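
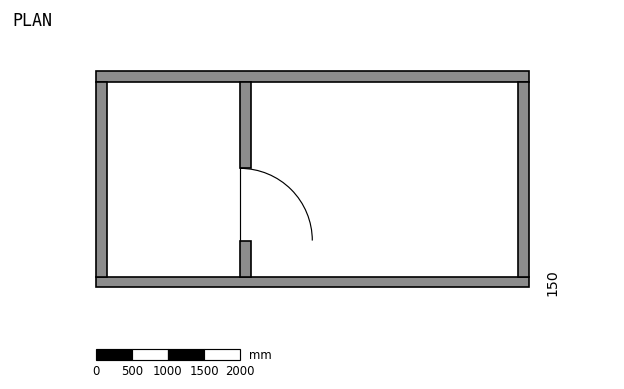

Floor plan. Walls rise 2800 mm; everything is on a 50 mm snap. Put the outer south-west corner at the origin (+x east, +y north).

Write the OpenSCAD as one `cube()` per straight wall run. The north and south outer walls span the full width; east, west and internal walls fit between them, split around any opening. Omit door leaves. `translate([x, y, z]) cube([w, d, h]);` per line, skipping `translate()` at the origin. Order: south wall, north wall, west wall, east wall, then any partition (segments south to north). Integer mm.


cube([6000, 150, 2800]);
translate([0, 2850, 0]) cube([6000, 150, 2800]);
translate([0, 150, 0]) cube([150, 2700, 2800]);
translate([5850, 150, 0]) cube([150, 2700, 2800]);
translate([2000, 150, 0]) cube([150, 500, 2800]);
translate([2000, 1650, 0]) cube([150, 1200, 2800]);


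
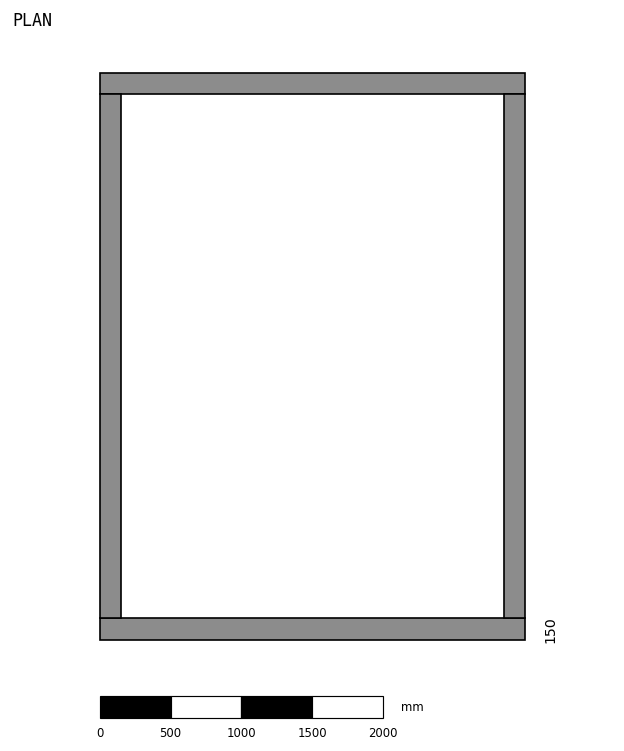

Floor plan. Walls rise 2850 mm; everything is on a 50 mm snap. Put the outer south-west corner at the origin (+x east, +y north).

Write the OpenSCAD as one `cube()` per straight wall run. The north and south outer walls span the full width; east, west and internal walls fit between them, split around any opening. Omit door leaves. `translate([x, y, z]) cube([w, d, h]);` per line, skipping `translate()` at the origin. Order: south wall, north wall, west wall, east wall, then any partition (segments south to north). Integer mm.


cube([3000, 150, 2850]);
translate([0, 3850, 0]) cube([3000, 150, 2850]);
translate([0, 150, 0]) cube([150, 3700, 2850]);
translate([2850, 150, 0]) cube([150, 3700, 2850]);


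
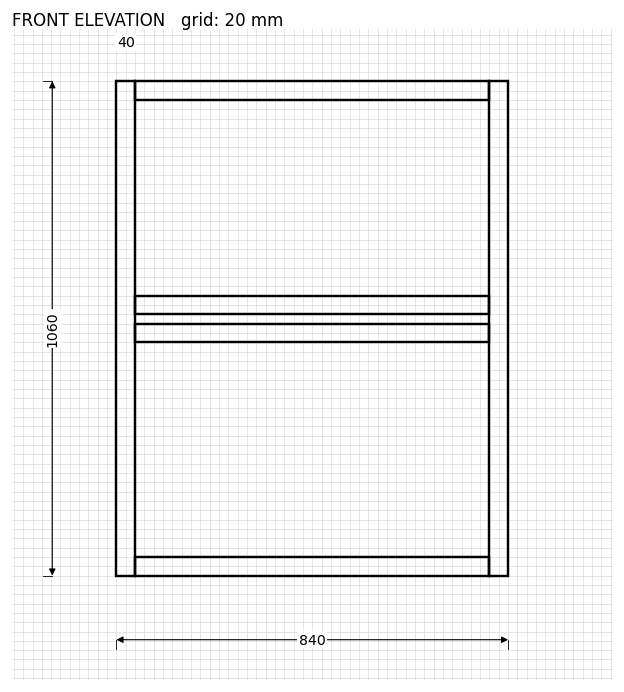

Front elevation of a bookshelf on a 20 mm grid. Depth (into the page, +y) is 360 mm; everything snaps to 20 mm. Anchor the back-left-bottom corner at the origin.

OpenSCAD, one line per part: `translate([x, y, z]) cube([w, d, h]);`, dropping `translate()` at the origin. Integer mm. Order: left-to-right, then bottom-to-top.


cube([40, 360, 1060]);
translate([40, 0, 0]) cube([760, 360, 40]);
translate([40, 0, 500]) cube([760, 360, 40]);
translate([40, 0, 560]) cube([760, 360, 40]);
translate([40, 0, 1020]) cube([760, 360, 40]);
translate([800, 0, 0]) cube([40, 360, 1060]);


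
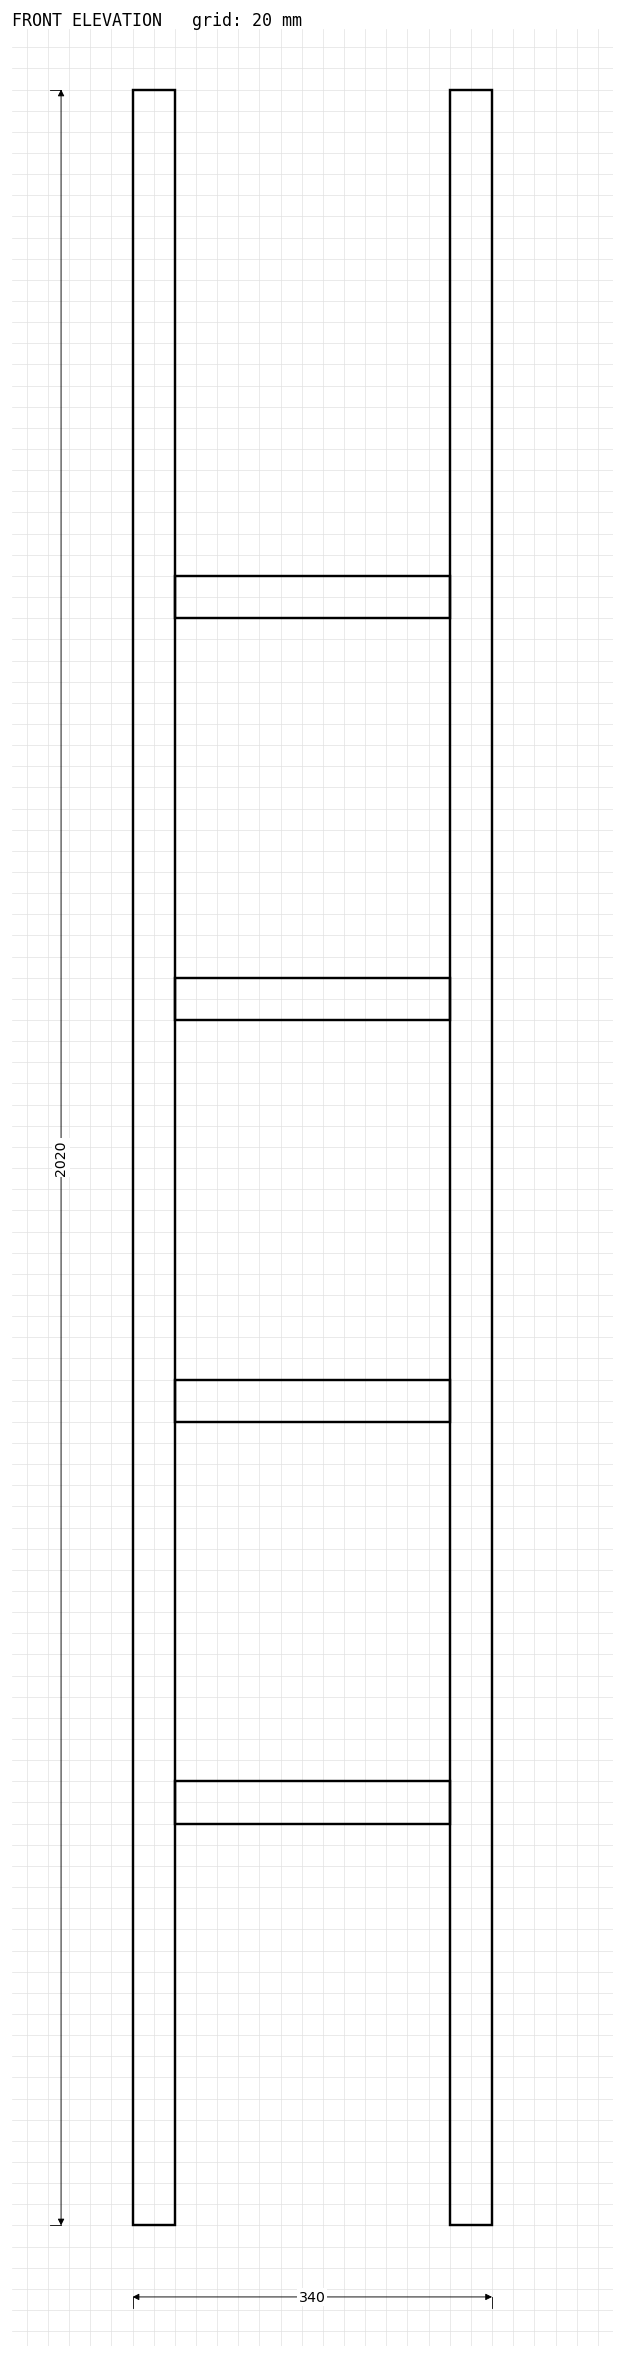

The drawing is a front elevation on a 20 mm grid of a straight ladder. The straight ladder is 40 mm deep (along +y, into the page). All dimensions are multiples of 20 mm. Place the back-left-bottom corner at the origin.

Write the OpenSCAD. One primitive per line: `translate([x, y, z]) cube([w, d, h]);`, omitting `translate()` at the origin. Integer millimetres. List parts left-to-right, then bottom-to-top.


cube([40, 40, 2020]);
translate([40, 0, 380]) cube([260, 40, 40]);
translate([40, 0, 760]) cube([260, 40, 40]);
translate([40, 0, 1140]) cube([260, 40, 40]);
translate([40, 0, 1520]) cube([260, 40, 40]);
translate([300, 0, 0]) cube([40, 40, 2020]);


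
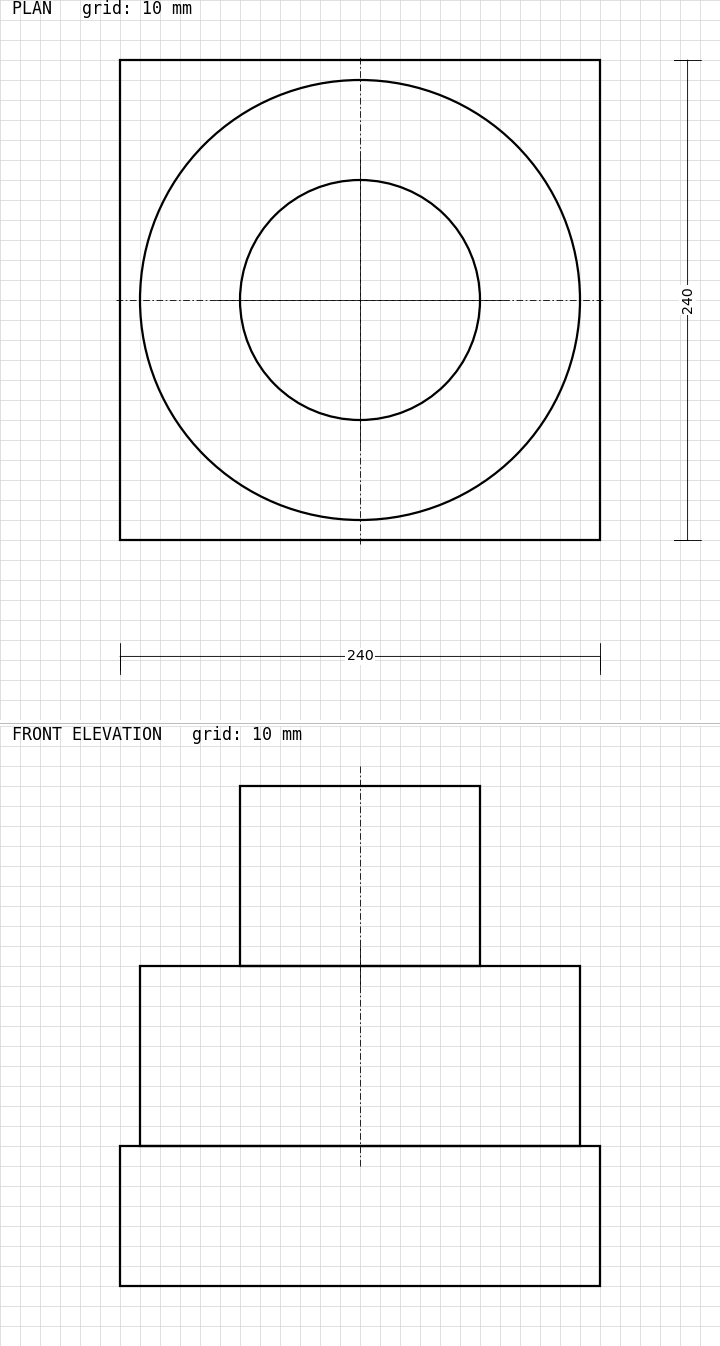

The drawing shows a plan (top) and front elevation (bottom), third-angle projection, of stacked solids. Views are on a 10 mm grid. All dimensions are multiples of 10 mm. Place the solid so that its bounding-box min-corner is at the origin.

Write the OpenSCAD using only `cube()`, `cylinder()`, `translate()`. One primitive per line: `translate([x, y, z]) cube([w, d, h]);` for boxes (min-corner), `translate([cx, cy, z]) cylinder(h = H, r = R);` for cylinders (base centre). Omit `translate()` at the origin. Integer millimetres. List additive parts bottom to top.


cube([240, 240, 70]);
translate([120, 120, 70]) cylinder(h = 90, r = 110);
translate([120, 120, 160]) cylinder(h = 90, r = 60);


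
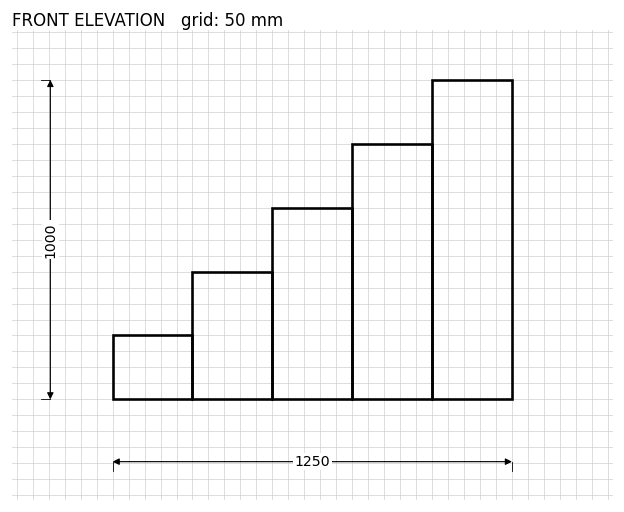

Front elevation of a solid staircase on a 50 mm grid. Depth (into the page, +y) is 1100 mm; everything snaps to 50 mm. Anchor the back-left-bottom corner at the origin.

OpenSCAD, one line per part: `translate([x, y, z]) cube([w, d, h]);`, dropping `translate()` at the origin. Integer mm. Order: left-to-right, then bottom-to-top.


cube([250, 1100, 200]);
translate([250, 0, 0]) cube([250, 1100, 400]);
translate([500, 0, 0]) cube([250, 1100, 600]);
translate([750, 0, 0]) cube([250, 1100, 800]);
translate([1000, 0, 0]) cube([250, 1100, 1000]);


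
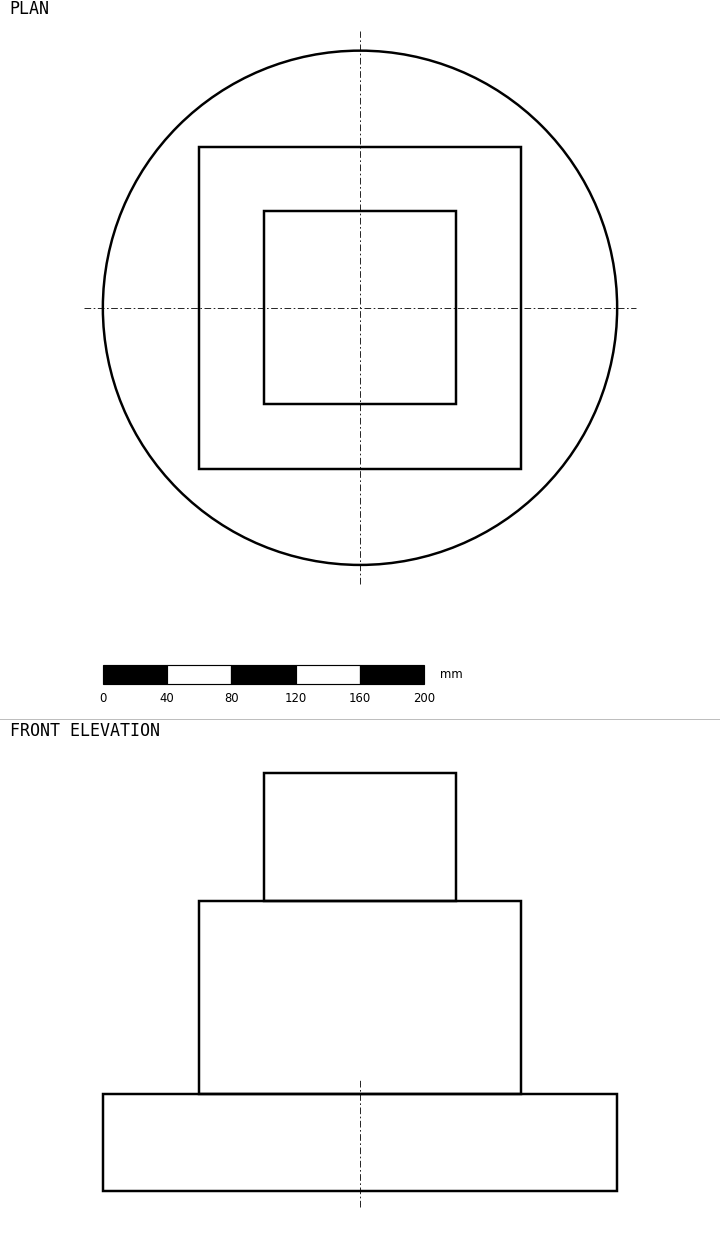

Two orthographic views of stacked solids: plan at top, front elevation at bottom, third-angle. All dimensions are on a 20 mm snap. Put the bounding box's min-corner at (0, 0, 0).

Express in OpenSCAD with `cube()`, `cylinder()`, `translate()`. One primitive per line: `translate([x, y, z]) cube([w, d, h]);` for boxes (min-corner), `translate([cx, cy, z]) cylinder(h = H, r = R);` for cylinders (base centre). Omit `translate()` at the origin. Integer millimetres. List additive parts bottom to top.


translate([160, 160, 0]) cylinder(h = 60, r = 160);
translate([60, 60, 60]) cube([200, 200, 120]);
translate([100, 100, 180]) cube([120, 120, 80]);


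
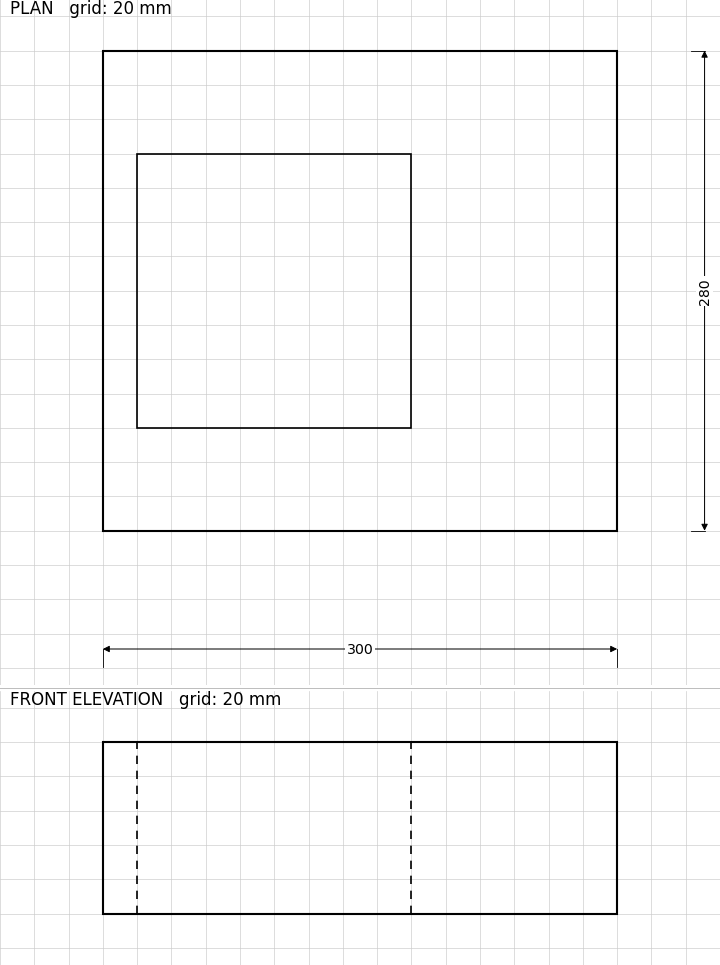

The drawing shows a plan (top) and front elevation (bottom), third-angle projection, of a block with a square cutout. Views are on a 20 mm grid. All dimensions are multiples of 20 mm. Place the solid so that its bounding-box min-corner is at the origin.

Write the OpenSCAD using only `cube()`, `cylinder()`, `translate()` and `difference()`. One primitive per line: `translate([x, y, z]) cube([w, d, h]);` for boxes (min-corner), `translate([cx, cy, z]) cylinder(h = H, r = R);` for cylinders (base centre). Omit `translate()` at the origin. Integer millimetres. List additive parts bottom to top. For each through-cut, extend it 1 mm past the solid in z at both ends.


difference() {
  cube([300, 280, 100]);
  translate([20, 60, -1]) cube([160, 160, 102]);
}


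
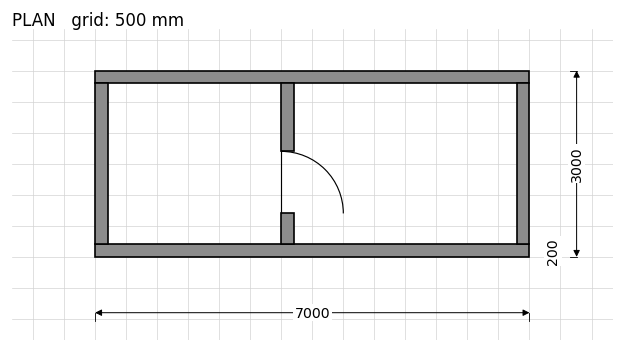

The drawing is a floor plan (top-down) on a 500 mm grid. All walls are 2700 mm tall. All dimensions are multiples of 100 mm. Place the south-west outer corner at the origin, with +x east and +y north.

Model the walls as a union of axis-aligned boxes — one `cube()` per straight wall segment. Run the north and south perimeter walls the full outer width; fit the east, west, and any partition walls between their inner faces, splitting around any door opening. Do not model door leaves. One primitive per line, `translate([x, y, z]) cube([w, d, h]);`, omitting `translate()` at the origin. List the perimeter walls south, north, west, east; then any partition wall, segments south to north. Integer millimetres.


cube([7000, 200, 2700]);
translate([0, 2800, 0]) cube([7000, 200, 2700]);
translate([0, 200, 0]) cube([200, 2600, 2700]);
translate([6800, 200, 0]) cube([200, 2600, 2700]);
translate([3000, 200, 0]) cube([200, 500, 2700]);
translate([3000, 1700, 0]) cube([200, 1100, 2700]);


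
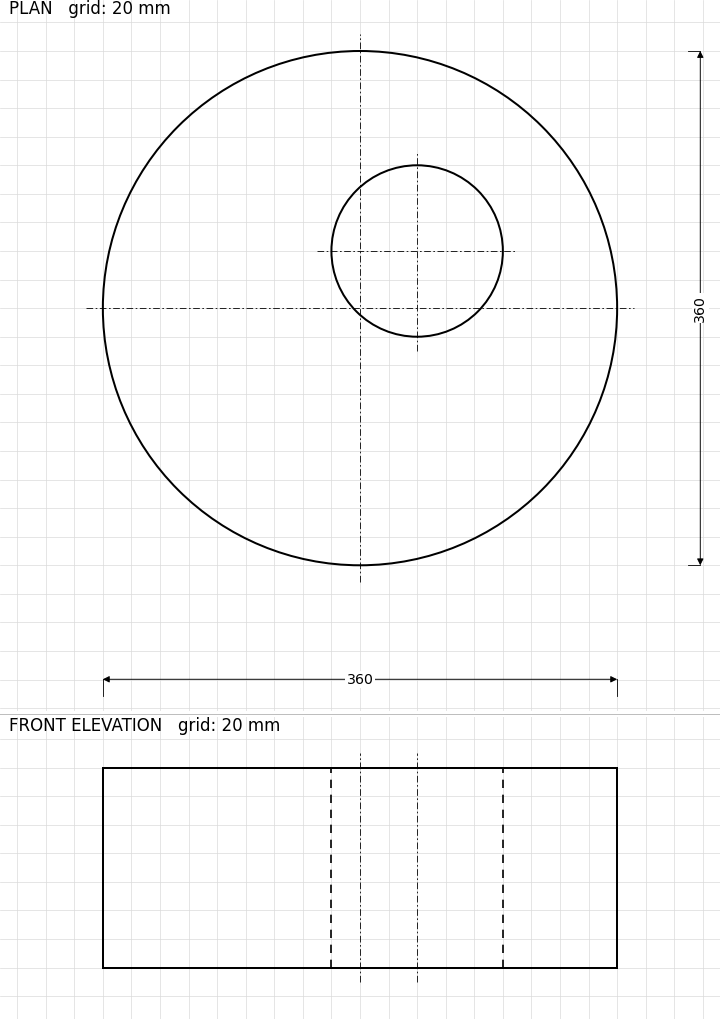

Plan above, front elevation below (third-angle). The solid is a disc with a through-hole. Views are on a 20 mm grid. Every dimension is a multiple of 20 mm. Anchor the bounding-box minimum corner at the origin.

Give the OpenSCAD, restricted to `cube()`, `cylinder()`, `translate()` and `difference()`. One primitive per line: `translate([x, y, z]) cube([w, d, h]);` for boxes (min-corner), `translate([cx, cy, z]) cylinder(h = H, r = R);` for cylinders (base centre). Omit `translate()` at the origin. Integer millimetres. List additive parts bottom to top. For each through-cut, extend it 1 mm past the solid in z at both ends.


difference() {
  translate([180, 180, 0]) cylinder(h = 140, r = 180);
  translate([220, 220, -1]) cylinder(h = 142, r = 60);
}


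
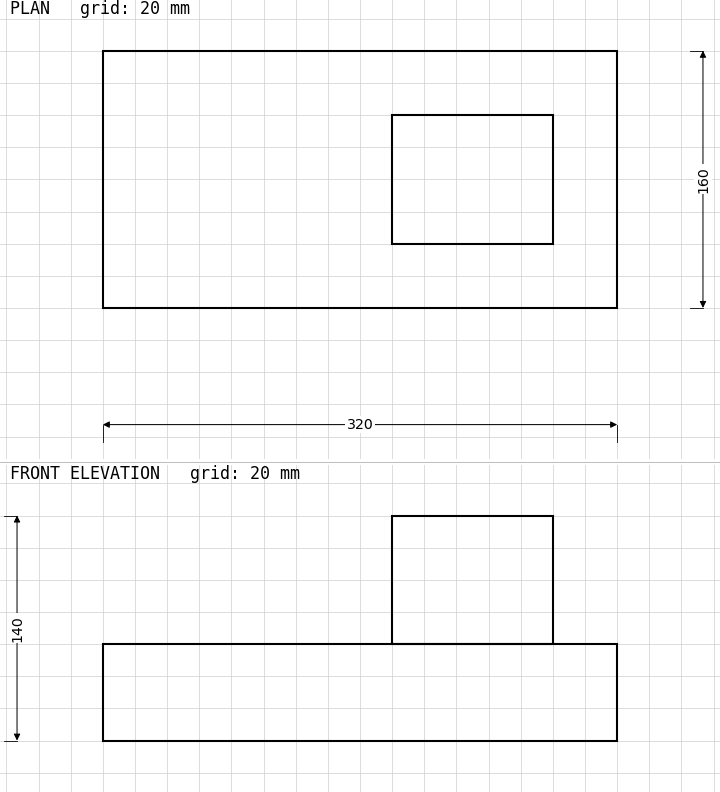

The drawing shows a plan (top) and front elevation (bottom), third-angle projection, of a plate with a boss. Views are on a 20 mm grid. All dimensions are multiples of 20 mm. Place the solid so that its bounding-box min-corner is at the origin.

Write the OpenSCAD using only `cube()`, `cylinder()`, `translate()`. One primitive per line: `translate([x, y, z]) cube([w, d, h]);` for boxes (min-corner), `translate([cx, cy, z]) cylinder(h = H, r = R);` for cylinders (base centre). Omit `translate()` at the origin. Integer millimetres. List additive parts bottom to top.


cube([320, 160, 60]);
translate([180, 40, 60]) cube([100, 80, 80]);


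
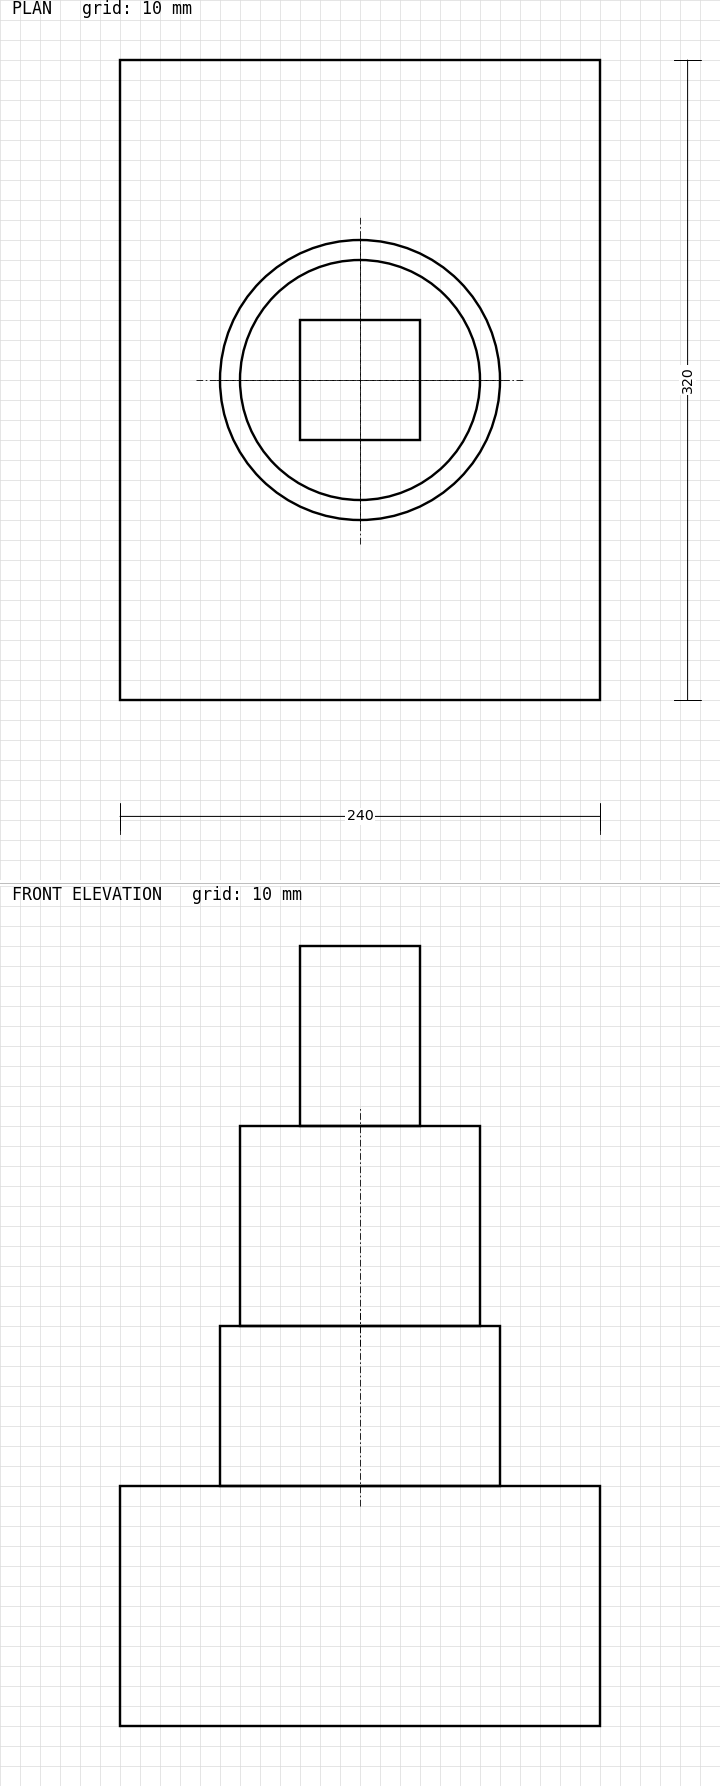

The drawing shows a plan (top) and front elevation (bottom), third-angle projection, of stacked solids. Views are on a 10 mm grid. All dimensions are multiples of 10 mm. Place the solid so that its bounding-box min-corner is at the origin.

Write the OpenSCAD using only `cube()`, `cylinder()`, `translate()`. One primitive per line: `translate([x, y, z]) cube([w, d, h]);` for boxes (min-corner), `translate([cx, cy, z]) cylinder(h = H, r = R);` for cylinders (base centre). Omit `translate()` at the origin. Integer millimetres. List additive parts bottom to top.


cube([240, 320, 120]);
translate([120, 160, 120]) cylinder(h = 80, r = 70);
translate([120, 160, 200]) cylinder(h = 100, r = 60);
translate([90, 130, 300]) cube([60, 60, 90]);


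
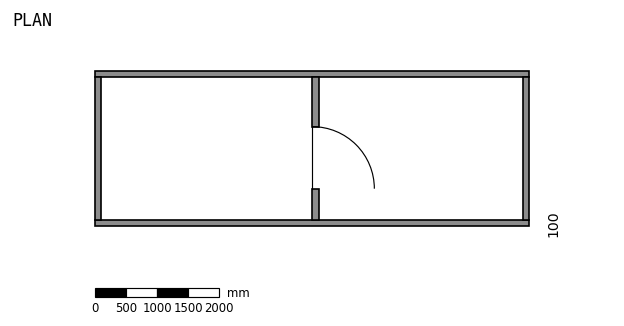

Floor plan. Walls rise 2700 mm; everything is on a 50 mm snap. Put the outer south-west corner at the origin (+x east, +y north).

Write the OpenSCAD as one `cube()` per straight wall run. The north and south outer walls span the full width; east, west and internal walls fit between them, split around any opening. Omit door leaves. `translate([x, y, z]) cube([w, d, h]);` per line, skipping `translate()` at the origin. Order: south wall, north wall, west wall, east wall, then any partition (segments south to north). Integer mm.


cube([7000, 100, 2700]);
translate([0, 2400, 0]) cube([7000, 100, 2700]);
translate([0, 100, 0]) cube([100, 2300, 2700]);
translate([6900, 100, 0]) cube([100, 2300, 2700]);
translate([3500, 100, 0]) cube([100, 500, 2700]);
translate([3500, 1600, 0]) cube([100, 800, 2700]);


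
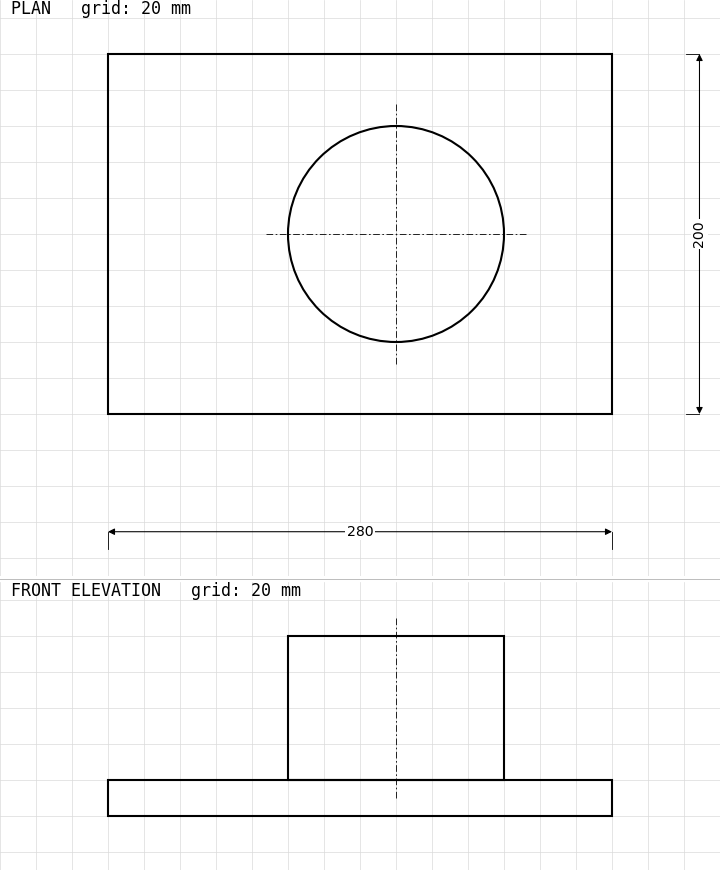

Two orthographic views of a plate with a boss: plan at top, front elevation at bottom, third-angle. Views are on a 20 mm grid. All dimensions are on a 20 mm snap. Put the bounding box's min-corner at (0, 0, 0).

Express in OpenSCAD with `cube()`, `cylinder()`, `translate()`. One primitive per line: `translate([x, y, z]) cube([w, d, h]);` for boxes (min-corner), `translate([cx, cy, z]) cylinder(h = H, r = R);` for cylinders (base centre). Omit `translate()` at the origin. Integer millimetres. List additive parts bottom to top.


cube([280, 200, 20]);
translate([160, 100, 20]) cylinder(h = 80, r = 60);


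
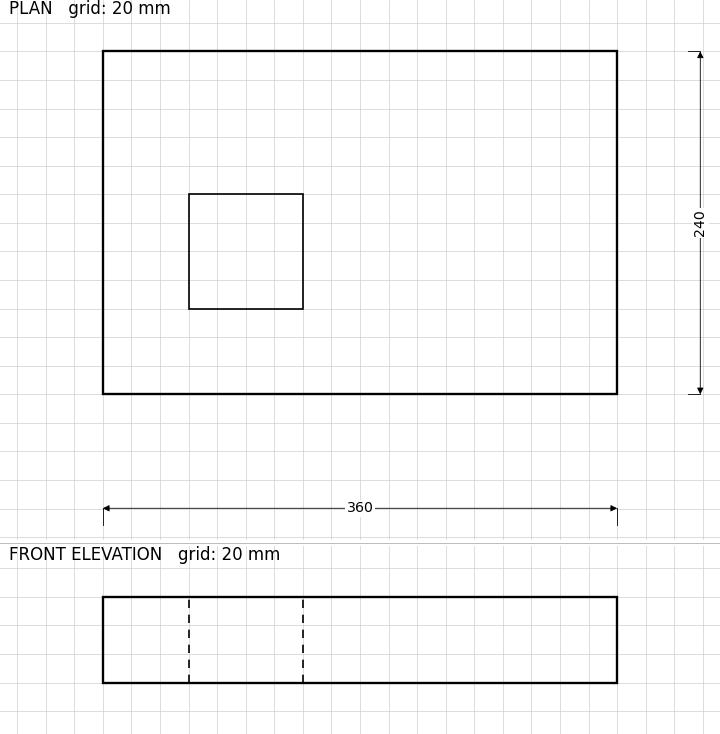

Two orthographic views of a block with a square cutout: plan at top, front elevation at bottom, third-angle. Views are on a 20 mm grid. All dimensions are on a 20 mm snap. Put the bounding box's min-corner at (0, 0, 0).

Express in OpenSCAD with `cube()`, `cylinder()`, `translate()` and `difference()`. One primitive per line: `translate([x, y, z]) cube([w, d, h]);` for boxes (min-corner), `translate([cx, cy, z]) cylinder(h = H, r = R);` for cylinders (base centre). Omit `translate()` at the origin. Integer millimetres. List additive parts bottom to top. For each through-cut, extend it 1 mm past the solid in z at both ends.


difference() {
  cube([360, 240, 60]);
  translate([60, 60, -1]) cube([80, 80, 62]);
}


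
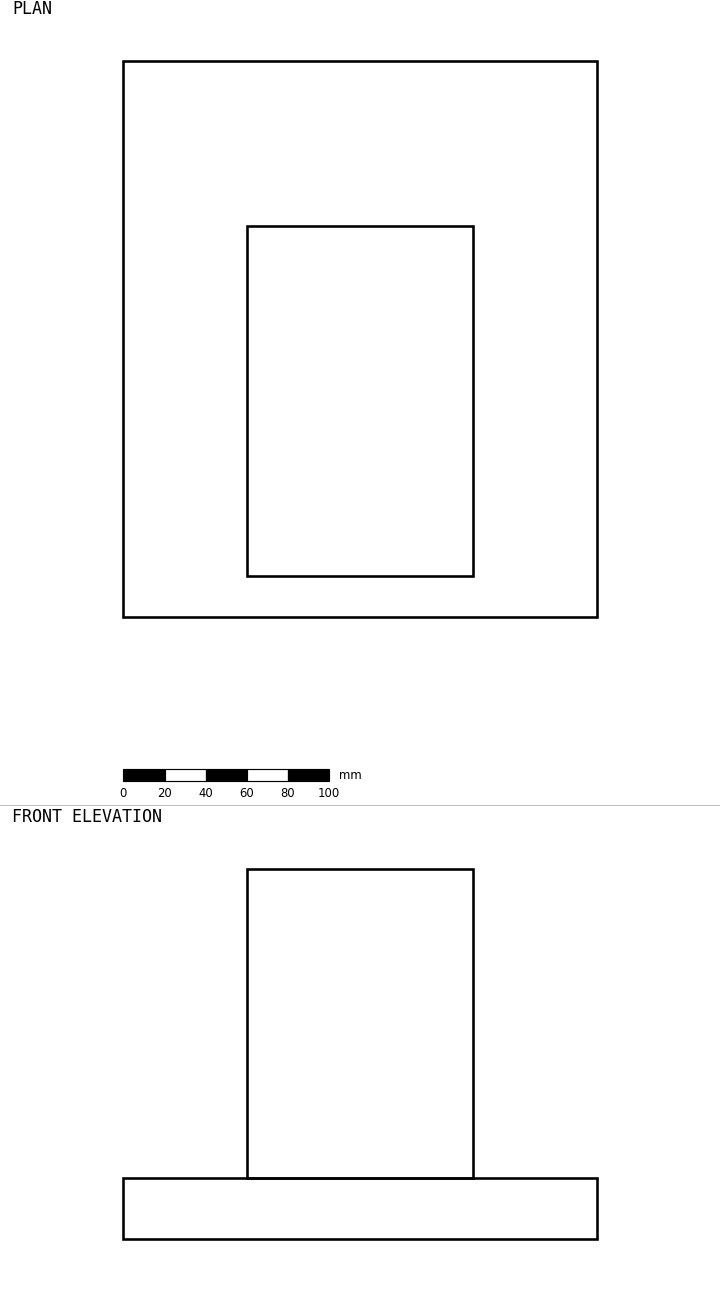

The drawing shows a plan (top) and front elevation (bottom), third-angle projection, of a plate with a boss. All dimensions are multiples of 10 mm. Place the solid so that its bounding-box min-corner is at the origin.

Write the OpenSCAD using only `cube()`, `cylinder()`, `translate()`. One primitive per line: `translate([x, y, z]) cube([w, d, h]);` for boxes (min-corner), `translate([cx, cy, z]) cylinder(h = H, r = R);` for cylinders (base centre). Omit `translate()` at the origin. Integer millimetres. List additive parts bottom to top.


cube([230, 270, 30]);
translate([60, 20, 30]) cube([110, 170, 150]);


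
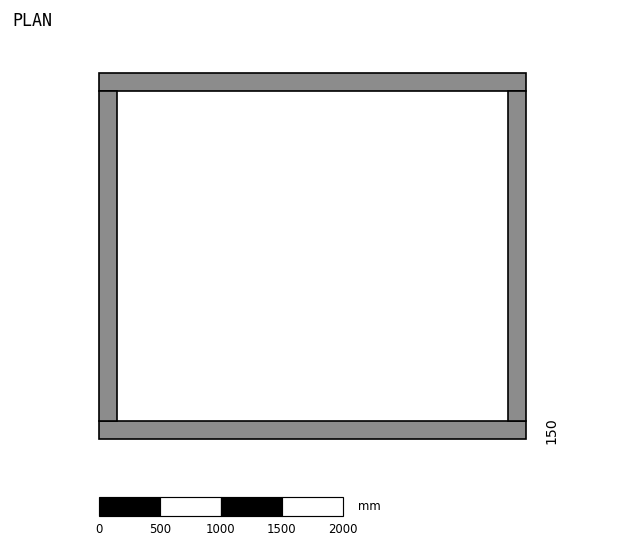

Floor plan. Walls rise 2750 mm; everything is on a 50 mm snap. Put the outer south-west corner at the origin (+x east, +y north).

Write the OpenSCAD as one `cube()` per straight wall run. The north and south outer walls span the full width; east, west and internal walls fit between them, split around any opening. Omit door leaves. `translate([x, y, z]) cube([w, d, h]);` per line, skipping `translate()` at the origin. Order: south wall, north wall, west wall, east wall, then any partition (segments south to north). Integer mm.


cube([3500, 150, 2750]);
translate([0, 2850, 0]) cube([3500, 150, 2750]);
translate([0, 150, 0]) cube([150, 2700, 2750]);
translate([3350, 150, 0]) cube([150, 2700, 2750]);


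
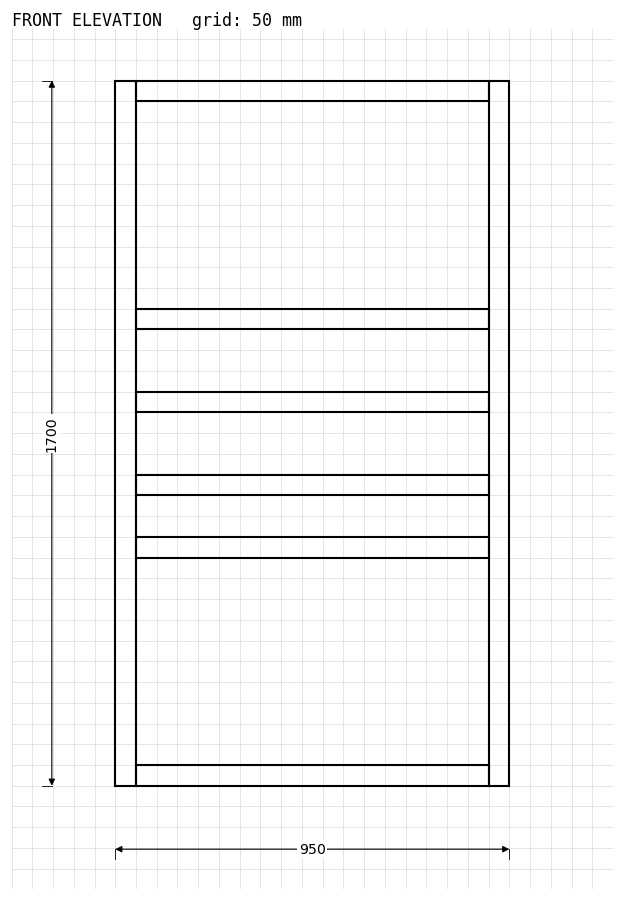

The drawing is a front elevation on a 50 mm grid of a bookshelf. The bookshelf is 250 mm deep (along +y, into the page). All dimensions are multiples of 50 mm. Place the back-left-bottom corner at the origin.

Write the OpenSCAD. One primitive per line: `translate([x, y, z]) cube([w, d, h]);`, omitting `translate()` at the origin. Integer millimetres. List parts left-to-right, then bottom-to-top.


cube([50, 250, 1700]);
translate([50, 0, 0]) cube([850, 250, 50]);
translate([50, 0, 550]) cube([850, 250, 50]);
translate([50, 0, 700]) cube([850, 250, 50]);
translate([50, 0, 900]) cube([850, 250, 50]);
translate([50, 0, 1100]) cube([850, 250, 50]);
translate([50, 0, 1650]) cube([850, 250, 50]);
translate([900, 0, 0]) cube([50, 250, 1700]);


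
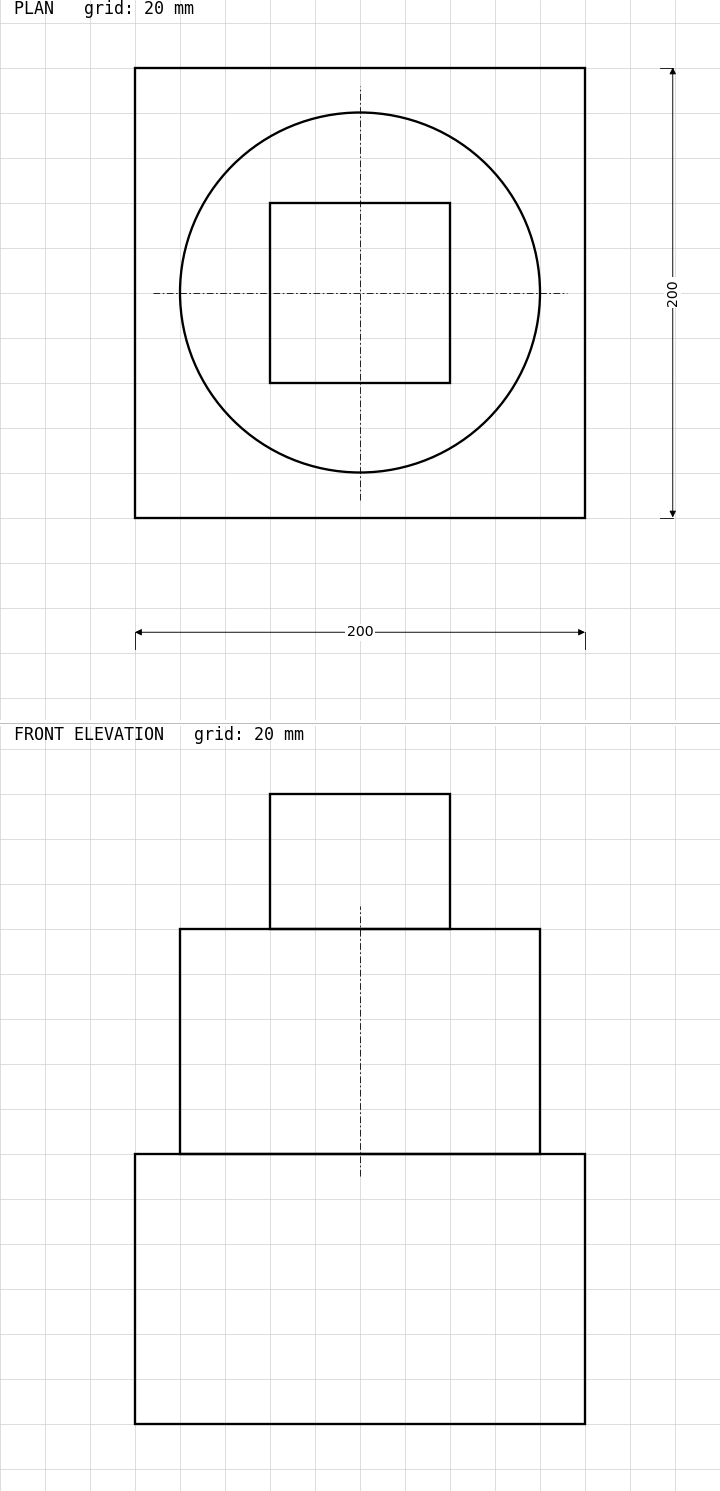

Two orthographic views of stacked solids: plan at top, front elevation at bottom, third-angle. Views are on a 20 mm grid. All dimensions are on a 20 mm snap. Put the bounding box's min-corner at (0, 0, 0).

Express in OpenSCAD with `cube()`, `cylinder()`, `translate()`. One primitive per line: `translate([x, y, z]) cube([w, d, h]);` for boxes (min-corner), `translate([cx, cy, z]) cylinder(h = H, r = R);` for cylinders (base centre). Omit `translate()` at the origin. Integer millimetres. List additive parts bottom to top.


cube([200, 200, 120]);
translate([100, 100, 120]) cylinder(h = 100, r = 80);
translate([60, 60, 220]) cube([80, 80, 60]);


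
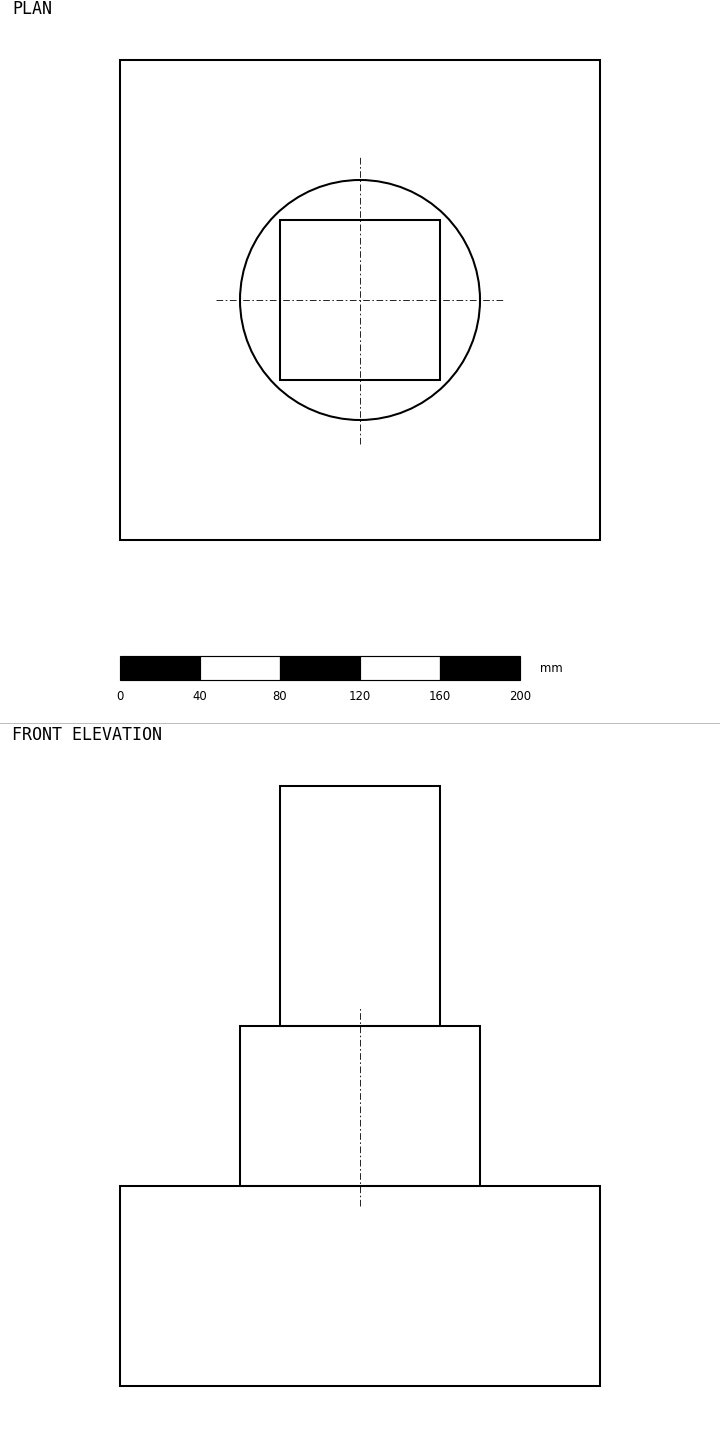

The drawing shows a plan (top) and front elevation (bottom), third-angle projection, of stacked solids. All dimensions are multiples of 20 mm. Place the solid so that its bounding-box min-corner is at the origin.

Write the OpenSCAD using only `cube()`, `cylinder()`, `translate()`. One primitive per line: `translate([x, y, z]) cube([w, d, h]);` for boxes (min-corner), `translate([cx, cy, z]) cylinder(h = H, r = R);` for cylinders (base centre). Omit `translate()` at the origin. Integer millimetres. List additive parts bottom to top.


cube([240, 240, 100]);
translate([120, 120, 100]) cylinder(h = 80, r = 60);
translate([80, 80, 180]) cube([80, 80, 120]);


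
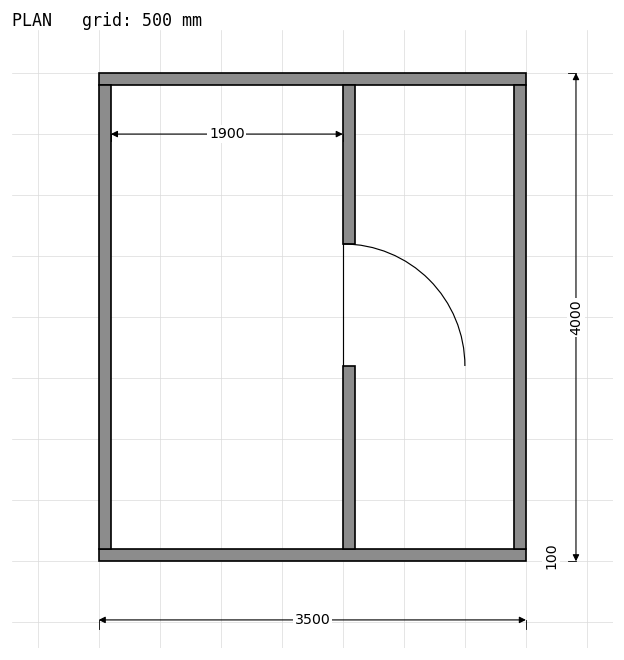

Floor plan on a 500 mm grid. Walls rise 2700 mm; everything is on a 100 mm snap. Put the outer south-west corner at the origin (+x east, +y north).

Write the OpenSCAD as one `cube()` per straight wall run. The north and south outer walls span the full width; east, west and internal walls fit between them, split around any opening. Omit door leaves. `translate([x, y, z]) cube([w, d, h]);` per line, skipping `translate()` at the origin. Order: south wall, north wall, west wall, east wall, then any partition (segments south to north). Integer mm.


cube([3500, 100, 2700]);
translate([0, 3900, 0]) cube([3500, 100, 2700]);
translate([0, 100, 0]) cube([100, 3800, 2700]);
translate([3400, 100, 0]) cube([100, 3800, 2700]);
translate([2000, 100, 0]) cube([100, 1500, 2700]);
translate([2000, 2600, 0]) cube([100, 1300, 2700]);


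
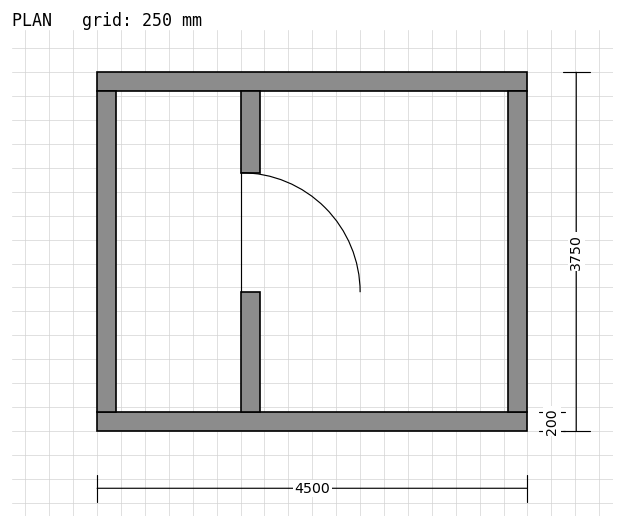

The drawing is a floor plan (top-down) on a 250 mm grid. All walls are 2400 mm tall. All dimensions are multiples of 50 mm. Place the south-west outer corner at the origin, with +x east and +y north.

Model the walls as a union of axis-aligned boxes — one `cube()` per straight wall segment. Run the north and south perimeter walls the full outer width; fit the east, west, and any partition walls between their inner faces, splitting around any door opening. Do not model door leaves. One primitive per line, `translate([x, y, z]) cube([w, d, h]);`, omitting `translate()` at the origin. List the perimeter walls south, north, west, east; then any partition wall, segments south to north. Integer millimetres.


cube([4500, 200, 2400]);
translate([0, 3550, 0]) cube([4500, 200, 2400]);
translate([0, 200, 0]) cube([200, 3350, 2400]);
translate([4300, 200, 0]) cube([200, 3350, 2400]);
translate([1500, 200, 0]) cube([200, 1250, 2400]);
translate([1500, 2700, 0]) cube([200, 850, 2400]);


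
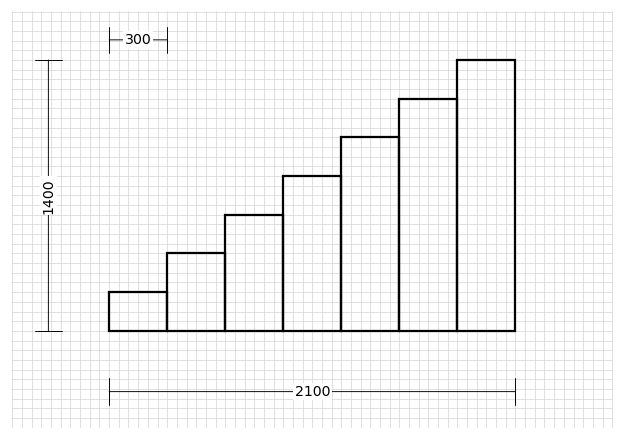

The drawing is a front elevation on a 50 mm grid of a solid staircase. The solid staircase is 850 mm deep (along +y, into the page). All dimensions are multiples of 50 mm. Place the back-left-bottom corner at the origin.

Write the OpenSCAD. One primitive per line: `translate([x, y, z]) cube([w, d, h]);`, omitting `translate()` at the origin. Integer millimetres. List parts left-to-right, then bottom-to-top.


cube([300, 850, 200]);
translate([300, 0, 0]) cube([300, 850, 400]);
translate([600, 0, 0]) cube([300, 850, 600]);
translate([900, 0, 0]) cube([300, 850, 800]);
translate([1200, 0, 0]) cube([300, 850, 1000]);
translate([1500, 0, 0]) cube([300, 850, 1200]);
translate([1800, 0, 0]) cube([300, 850, 1400]);


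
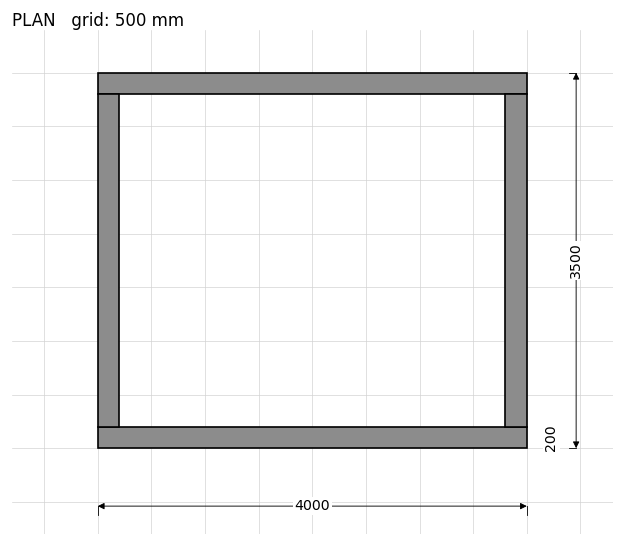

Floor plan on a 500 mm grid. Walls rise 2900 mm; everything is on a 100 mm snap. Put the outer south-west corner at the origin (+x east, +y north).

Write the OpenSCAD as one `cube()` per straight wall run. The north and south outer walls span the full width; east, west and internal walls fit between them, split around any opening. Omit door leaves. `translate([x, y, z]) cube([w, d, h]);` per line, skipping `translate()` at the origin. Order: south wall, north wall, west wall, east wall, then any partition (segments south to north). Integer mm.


cube([4000, 200, 2900]);
translate([0, 3300, 0]) cube([4000, 200, 2900]);
translate([0, 200, 0]) cube([200, 3100, 2900]);
translate([3800, 200, 0]) cube([200, 3100, 2900]);


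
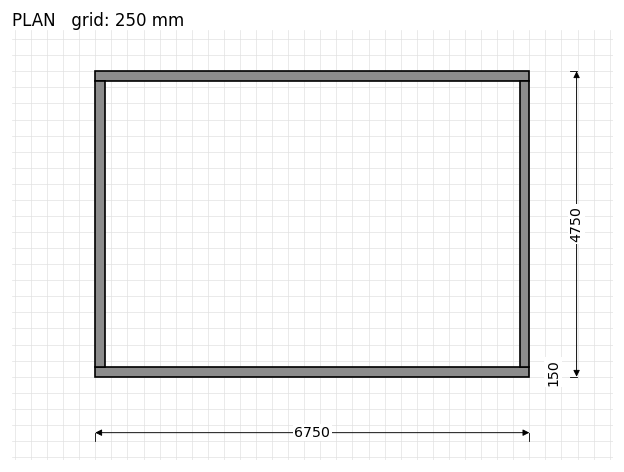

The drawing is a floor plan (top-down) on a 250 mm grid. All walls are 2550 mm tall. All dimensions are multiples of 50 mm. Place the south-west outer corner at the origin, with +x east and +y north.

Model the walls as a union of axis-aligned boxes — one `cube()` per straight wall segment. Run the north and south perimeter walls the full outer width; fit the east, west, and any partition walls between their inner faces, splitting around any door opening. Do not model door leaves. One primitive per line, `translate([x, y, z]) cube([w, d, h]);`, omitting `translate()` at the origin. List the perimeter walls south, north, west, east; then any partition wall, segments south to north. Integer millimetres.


cube([6750, 150, 2550]);
translate([0, 4600, 0]) cube([6750, 150, 2550]);
translate([0, 150, 0]) cube([150, 4450, 2550]);
translate([6600, 150, 0]) cube([150, 4450, 2550]);


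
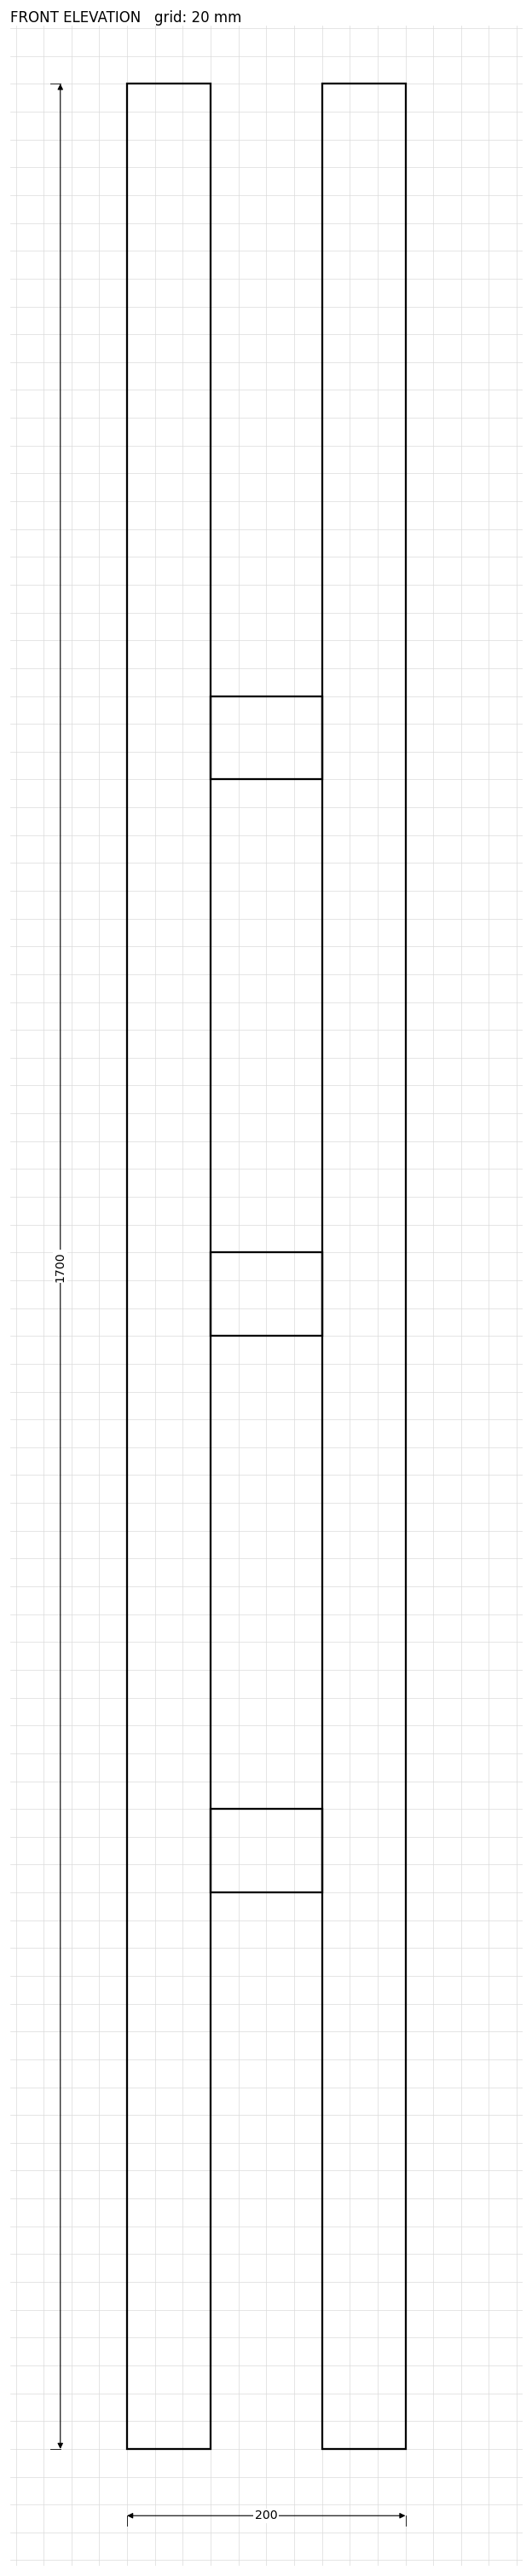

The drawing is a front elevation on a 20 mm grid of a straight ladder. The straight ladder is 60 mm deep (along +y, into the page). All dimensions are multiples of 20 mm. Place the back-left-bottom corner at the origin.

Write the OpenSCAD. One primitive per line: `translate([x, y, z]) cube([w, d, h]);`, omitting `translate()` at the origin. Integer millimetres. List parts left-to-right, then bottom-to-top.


cube([60, 60, 1700]);
translate([60, 0, 400]) cube([80, 60, 60]);
translate([60, 0, 800]) cube([80, 60, 60]);
translate([60, 0, 1200]) cube([80, 60, 60]);
translate([140, 0, 0]) cube([60, 60, 1700]);


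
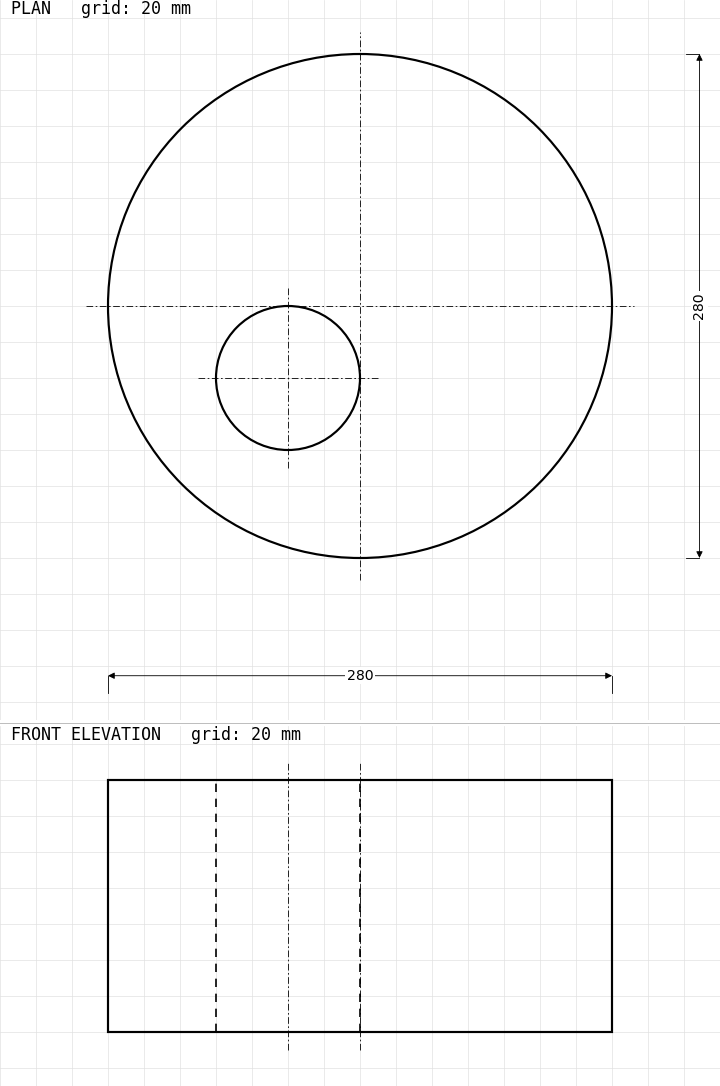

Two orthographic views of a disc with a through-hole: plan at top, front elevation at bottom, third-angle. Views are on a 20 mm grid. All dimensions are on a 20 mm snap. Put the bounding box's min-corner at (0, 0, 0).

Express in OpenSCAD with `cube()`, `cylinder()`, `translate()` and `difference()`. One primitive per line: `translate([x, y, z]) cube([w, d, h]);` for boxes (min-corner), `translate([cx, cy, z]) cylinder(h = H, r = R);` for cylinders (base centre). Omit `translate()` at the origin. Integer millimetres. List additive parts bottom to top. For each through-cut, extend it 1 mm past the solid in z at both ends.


difference() {
  translate([140, 140, 0]) cylinder(h = 140, r = 140);
  translate([100, 100, -1]) cylinder(h = 142, r = 40);
}


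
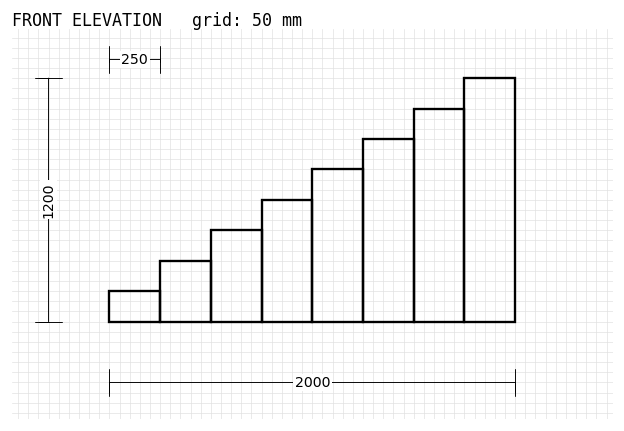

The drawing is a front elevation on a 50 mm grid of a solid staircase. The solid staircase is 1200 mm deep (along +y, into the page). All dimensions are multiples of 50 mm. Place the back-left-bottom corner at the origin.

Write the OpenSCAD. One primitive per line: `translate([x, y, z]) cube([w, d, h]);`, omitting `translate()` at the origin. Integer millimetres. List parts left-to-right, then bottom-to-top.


cube([250, 1200, 150]);
translate([250, 0, 0]) cube([250, 1200, 300]);
translate([500, 0, 0]) cube([250, 1200, 450]);
translate([750, 0, 0]) cube([250, 1200, 600]);
translate([1000, 0, 0]) cube([250, 1200, 750]);
translate([1250, 0, 0]) cube([250, 1200, 900]);
translate([1500, 0, 0]) cube([250, 1200, 1050]);
translate([1750, 0, 0]) cube([250, 1200, 1200]);


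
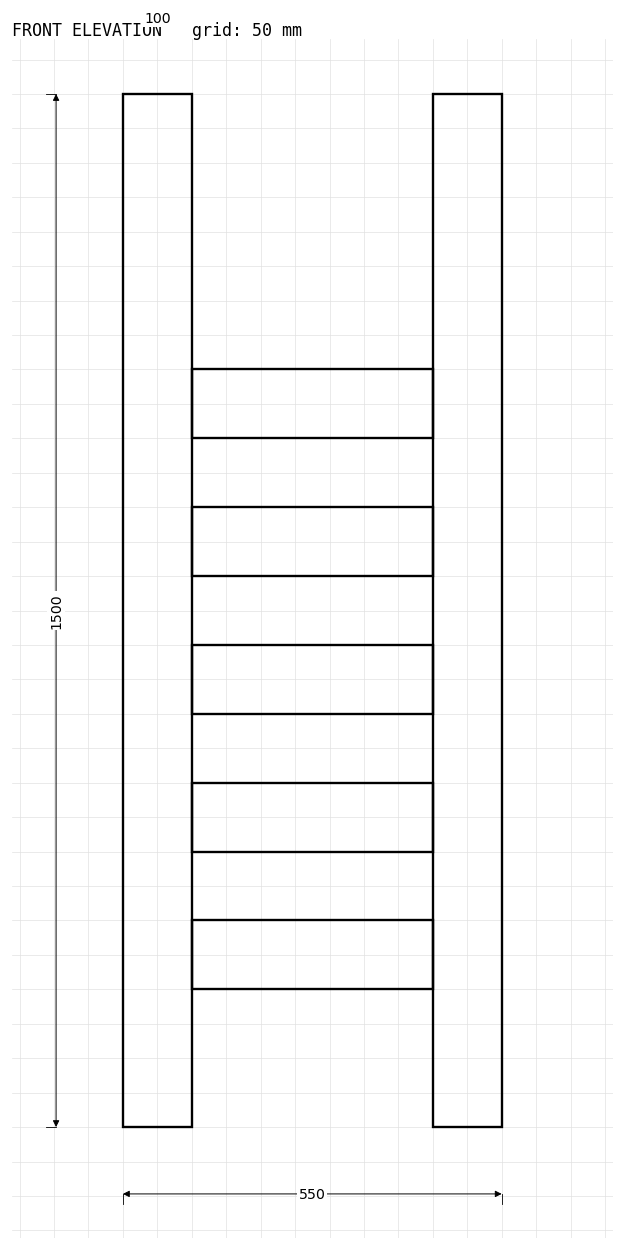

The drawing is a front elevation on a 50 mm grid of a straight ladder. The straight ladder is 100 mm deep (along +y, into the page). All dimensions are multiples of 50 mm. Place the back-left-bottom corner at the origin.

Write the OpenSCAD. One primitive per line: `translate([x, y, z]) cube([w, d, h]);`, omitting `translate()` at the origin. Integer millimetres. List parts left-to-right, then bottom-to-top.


cube([100, 100, 1500]);
translate([100, 0, 200]) cube([350, 100, 100]);
translate([100, 0, 400]) cube([350, 100, 100]);
translate([100, 0, 600]) cube([350, 100, 100]);
translate([100, 0, 800]) cube([350, 100, 100]);
translate([100, 0, 1000]) cube([350, 100, 100]);
translate([450, 0, 0]) cube([100, 100, 1500]);


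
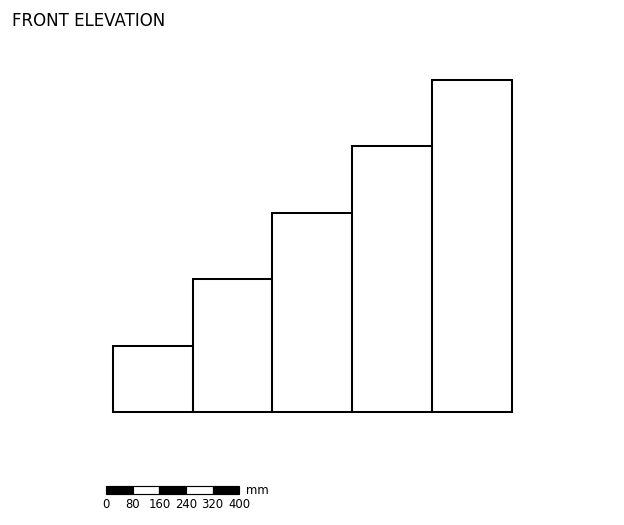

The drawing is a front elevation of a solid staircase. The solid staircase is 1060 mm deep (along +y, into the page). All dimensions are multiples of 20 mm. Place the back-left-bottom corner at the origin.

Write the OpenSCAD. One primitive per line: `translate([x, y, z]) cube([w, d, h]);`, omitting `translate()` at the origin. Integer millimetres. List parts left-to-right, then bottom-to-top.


cube([240, 1060, 200]);
translate([240, 0, 0]) cube([240, 1060, 400]);
translate([480, 0, 0]) cube([240, 1060, 600]);
translate([720, 0, 0]) cube([240, 1060, 800]);
translate([960, 0, 0]) cube([240, 1060, 1000]);


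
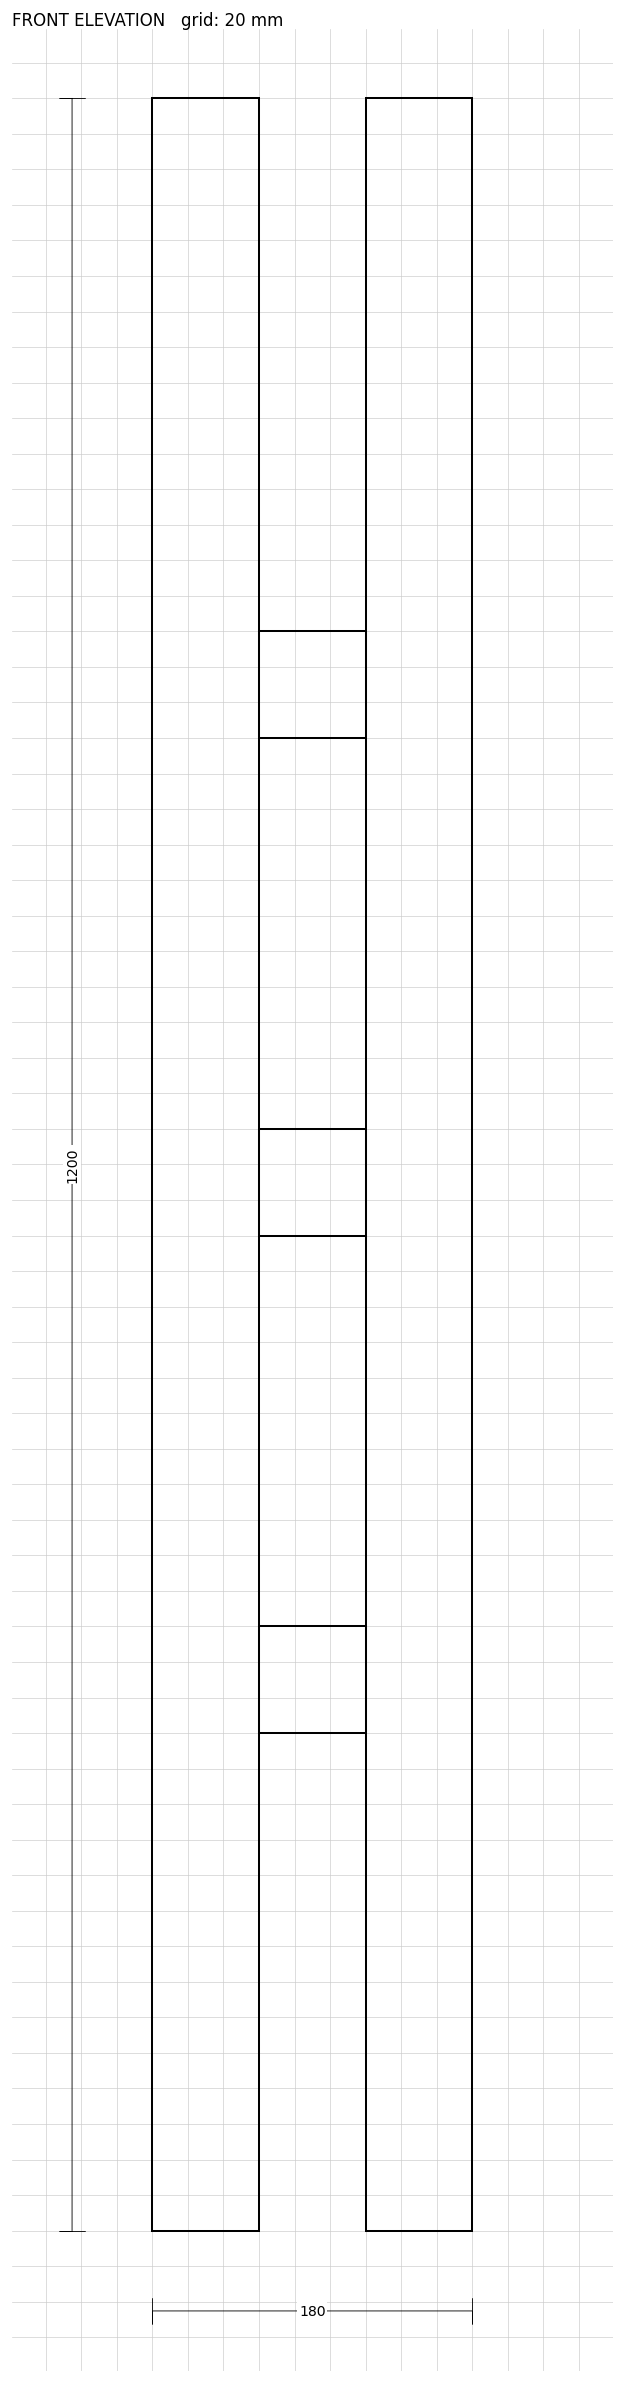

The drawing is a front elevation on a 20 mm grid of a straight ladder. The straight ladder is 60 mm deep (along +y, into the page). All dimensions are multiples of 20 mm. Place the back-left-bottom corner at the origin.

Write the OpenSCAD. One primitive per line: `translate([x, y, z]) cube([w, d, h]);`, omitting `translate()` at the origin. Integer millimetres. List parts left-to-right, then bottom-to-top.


cube([60, 60, 1200]);
translate([60, 0, 280]) cube([60, 60, 60]);
translate([60, 0, 560]) cube([60, 60, 60]);
translate([60, 0, 840]) cube([60, 60, 60]);
translate([120, 0, 0]) cube([60, 60, 1200]);


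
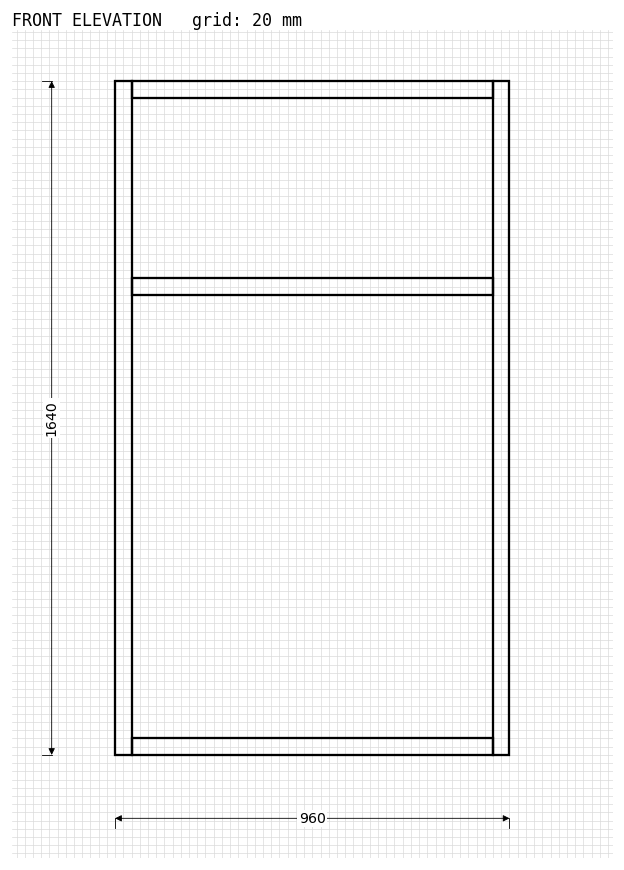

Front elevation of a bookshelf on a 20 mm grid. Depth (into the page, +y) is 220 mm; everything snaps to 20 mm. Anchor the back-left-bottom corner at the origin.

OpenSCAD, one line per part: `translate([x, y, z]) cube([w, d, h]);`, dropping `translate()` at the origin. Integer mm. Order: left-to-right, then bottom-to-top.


cube([40, 220, 1640]);
translate([40, 0, 0]) cube([880, 220, 40]);
translate([40, 0, 1120]) cube([880, 220, 40]);
translate([40, 0, 1600]) cube([880, 220, 40]);
translate([920, 0, 0]) cube([40, 220, 1640]);


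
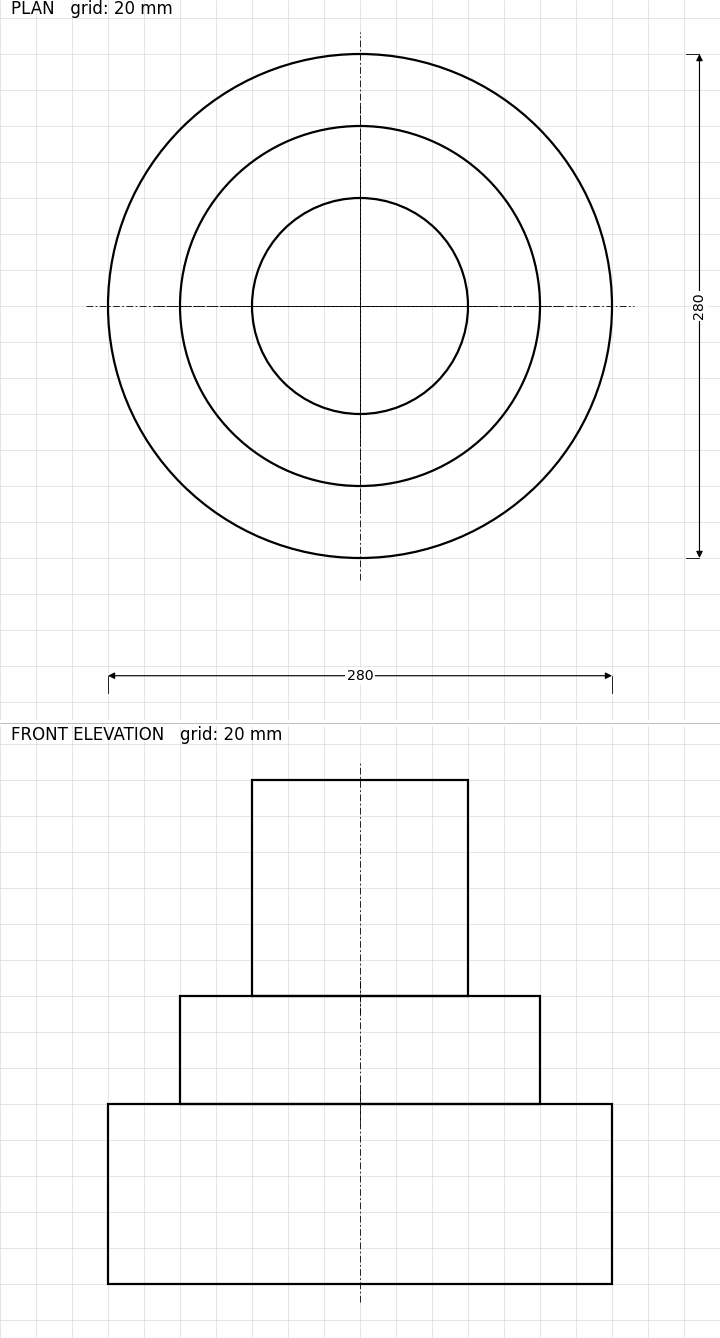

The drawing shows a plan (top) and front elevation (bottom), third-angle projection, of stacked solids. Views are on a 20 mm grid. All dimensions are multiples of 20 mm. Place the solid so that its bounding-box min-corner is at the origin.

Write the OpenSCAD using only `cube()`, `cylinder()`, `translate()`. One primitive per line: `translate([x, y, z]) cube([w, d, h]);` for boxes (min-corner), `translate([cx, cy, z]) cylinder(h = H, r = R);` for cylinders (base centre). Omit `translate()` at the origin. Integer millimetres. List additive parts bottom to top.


translate([140, 140, 0]) cylinder(h = 100, r = 140);
translate([140, 140, 100]) cylinder(h = 60, r = 100);
translate([140, 140, 160]) cylinder(h = 120, r = 60);


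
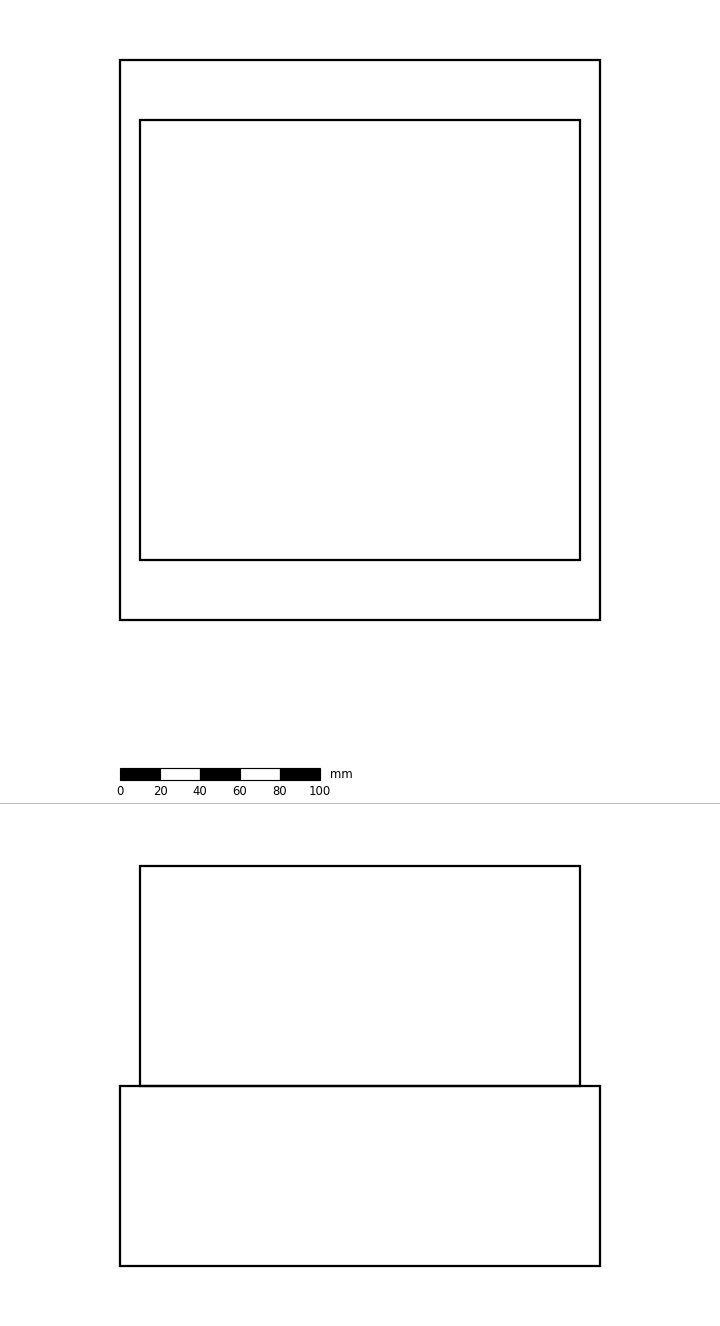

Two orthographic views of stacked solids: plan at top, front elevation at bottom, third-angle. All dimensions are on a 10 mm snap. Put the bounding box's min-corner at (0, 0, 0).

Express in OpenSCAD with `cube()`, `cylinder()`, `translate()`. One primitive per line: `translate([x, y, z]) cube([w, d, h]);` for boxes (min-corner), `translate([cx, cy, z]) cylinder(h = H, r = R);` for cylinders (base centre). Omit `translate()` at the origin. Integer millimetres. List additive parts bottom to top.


cube([240, 280, 90]);
translate([10, 30, 90]) cube([220, 220, 110]);
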